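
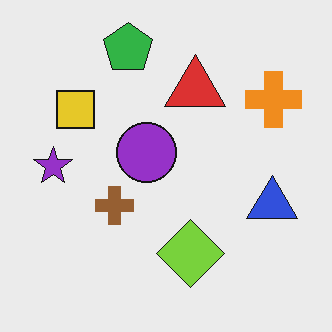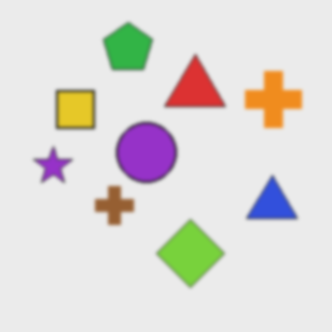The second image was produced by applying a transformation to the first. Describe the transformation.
The transformation is: slightly softened.

Shape edges and outlines are uniformly softened across the whole image.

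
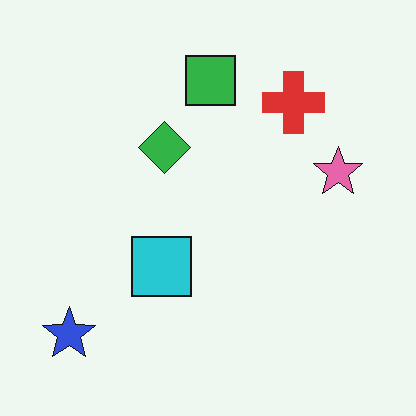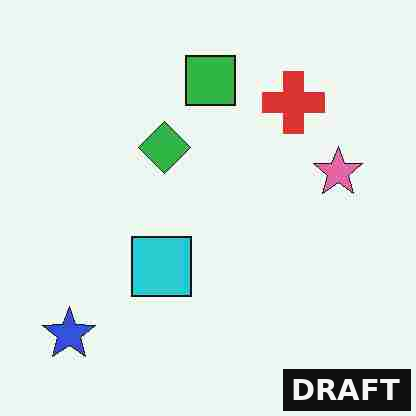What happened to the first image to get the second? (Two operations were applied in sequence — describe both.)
Heavily JPEG-compressed with obvious blocking artifacts, then watermarked with the text "DRAFT" in the lower-right corner.

Blocky 8×8 compression artifacts appear around shape edges and the flat background shows ringing — characteristic JPEG degradation. A dark label reading "DRAFT" appears in the lower-right corner.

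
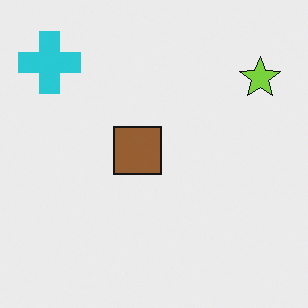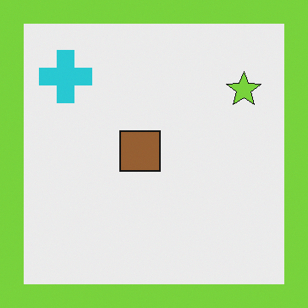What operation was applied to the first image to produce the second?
This is the original image framed with a lime border.

A solid lime frame runs around the edge of the second image, with the content slightly shrunk inside it.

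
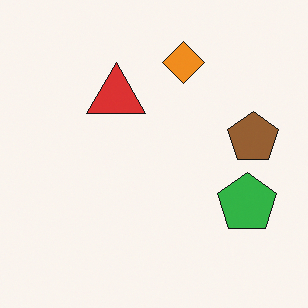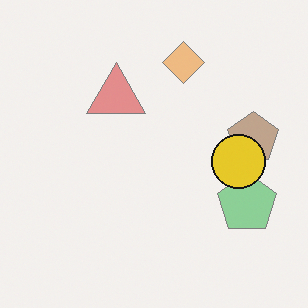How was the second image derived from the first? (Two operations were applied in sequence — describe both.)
The image was given much lower contrast, then overlaid with an additional yellow circle.

Tones are pushed toward mid-grey across the whole image — a global contrast change. A yellow circle appears in the second image that is absent from the first.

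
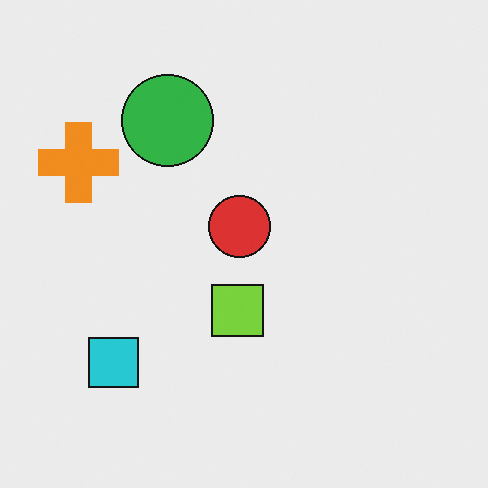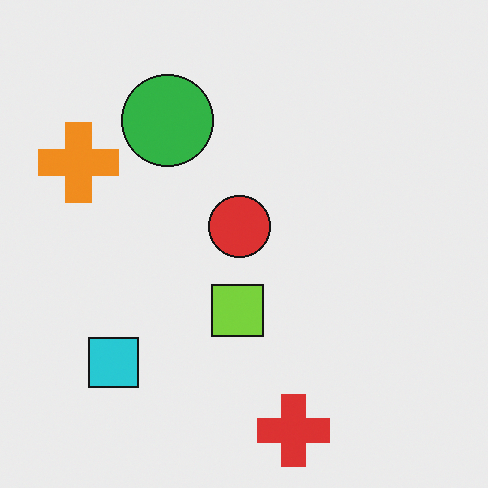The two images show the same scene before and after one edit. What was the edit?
This is the original image overlaid with an additional red cross.

A red cross appears in the second image that is absent from the first.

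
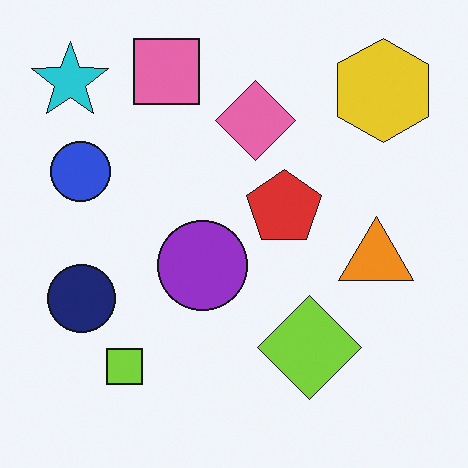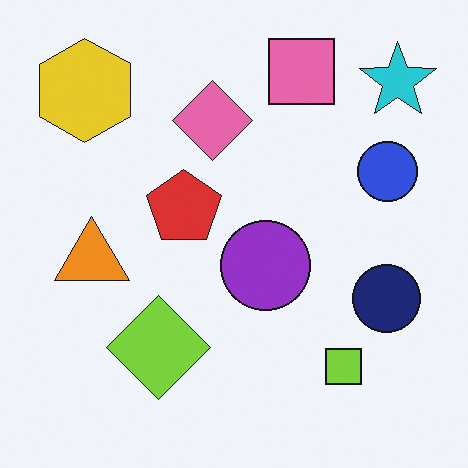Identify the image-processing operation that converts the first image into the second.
The second image is the first flipped horizontally (left ↔ right).

The cyan star is in the top-left of the first image and the top-right of the second — shapes on opposite sides of the vertical midline have swapped in a mirror flip.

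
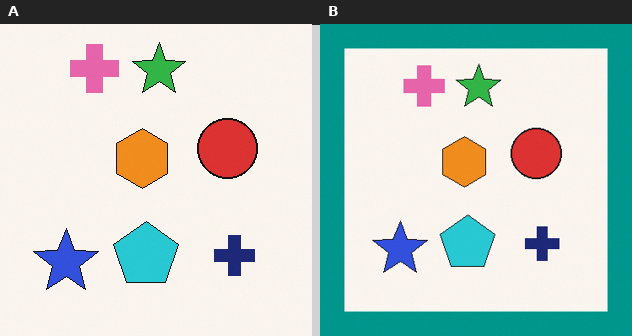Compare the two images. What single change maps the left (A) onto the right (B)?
The transformation is: framed with a teal border.

A solid teal frame runs around the edge of the right (B) image, with the content slightly shrunk inside it.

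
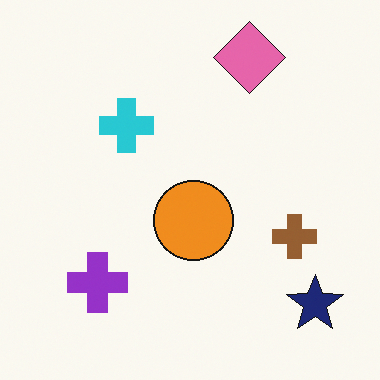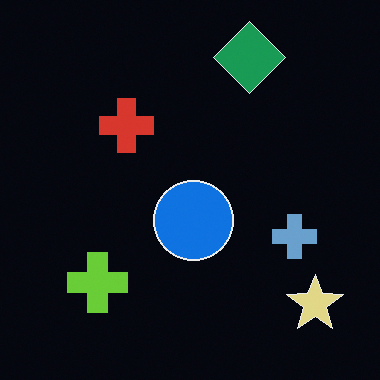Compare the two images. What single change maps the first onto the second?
Color-inverted (negative).

The light background has become dark and every shape's color is its complement — a photographic negative.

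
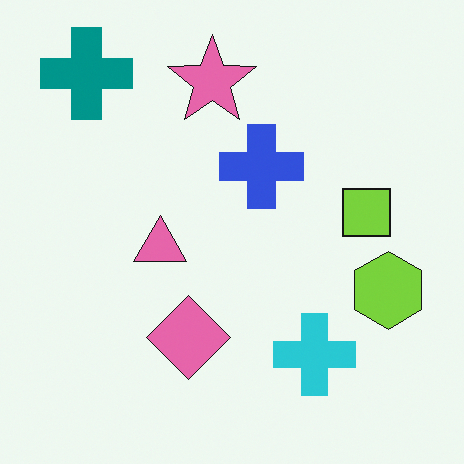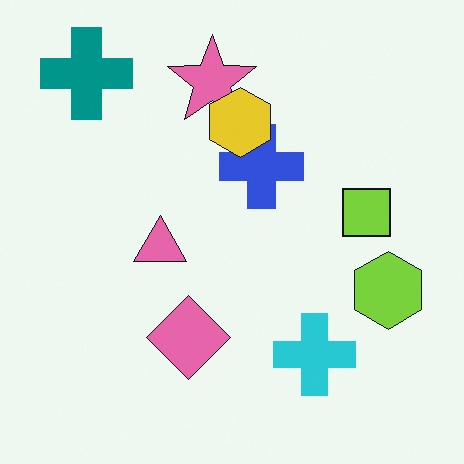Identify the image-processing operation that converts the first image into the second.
The second image is the first overlaid with an additional yellow hexagon.

A yellow hexagon appears in the second image that is absent from the first.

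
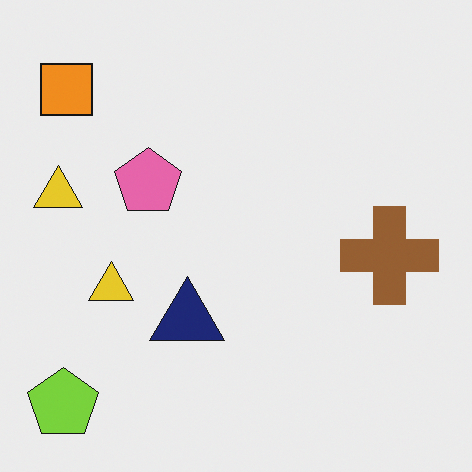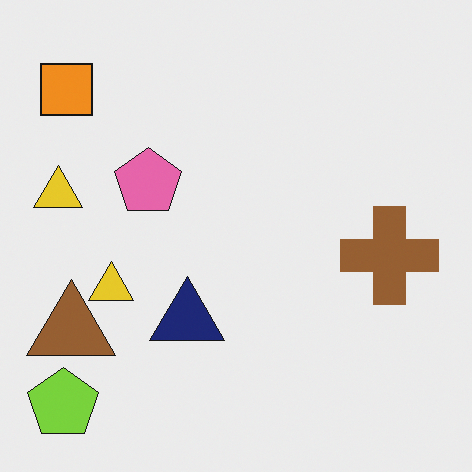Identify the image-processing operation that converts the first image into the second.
It was overlaid with an additional brown triangle.

A brown triangle appears in the second image that is absent from the first.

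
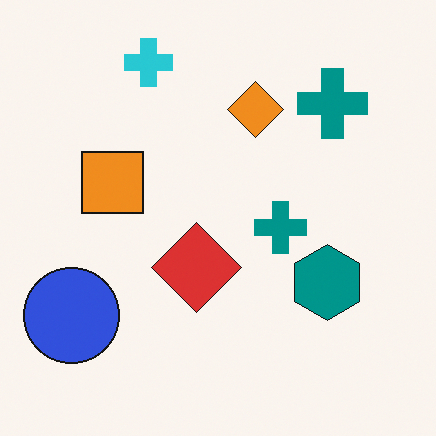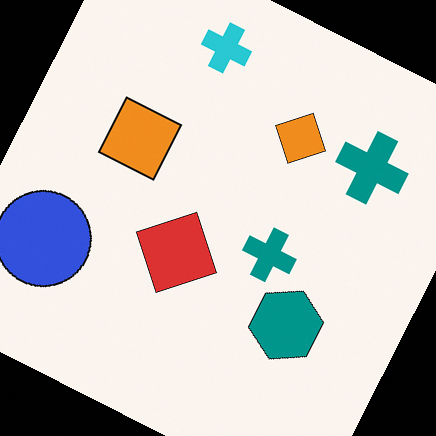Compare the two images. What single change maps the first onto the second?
Rotated clockwise by a moderate amount.

Every shape is tilted by the same angle and the image corners show triangular fill wedges — a whole-image rotation by a non-right angle.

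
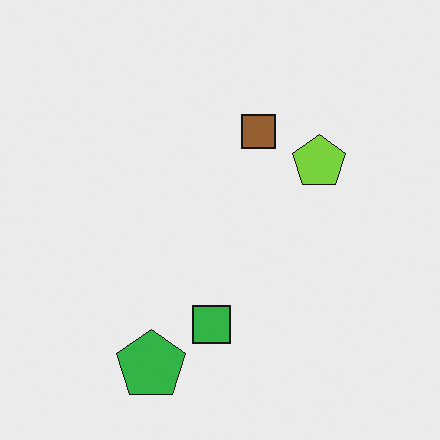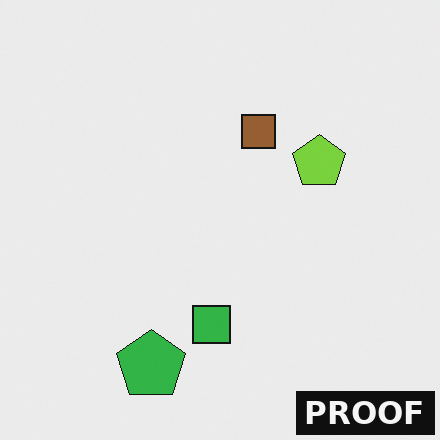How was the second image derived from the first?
Watermarked with the text "PROOF" in the lower-right corner.

A dark label reading "PROOF" appears in the lower-right corner.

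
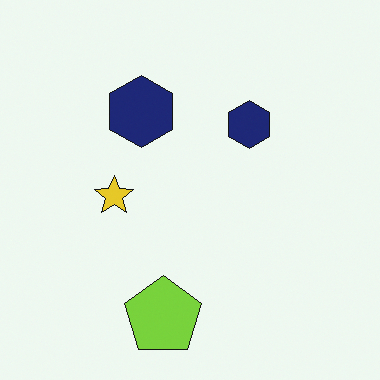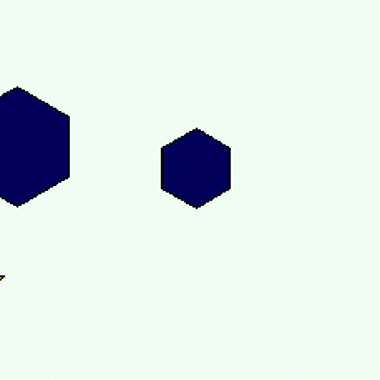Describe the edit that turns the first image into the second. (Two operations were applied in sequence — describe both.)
The image was cropped to a noticeably smaller region and rescaled, then given slightly increased contrast.

The visible shapes are larger and the field of view is narrower; shapes near the original edges may be partly or wholly outside the frame — a crop-and-rescale. Tones are pushed away from mid-grey across the whole image — a global contrast change.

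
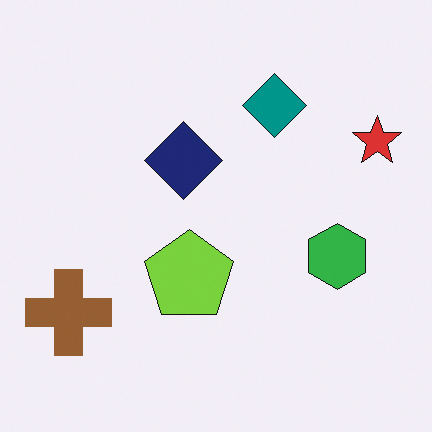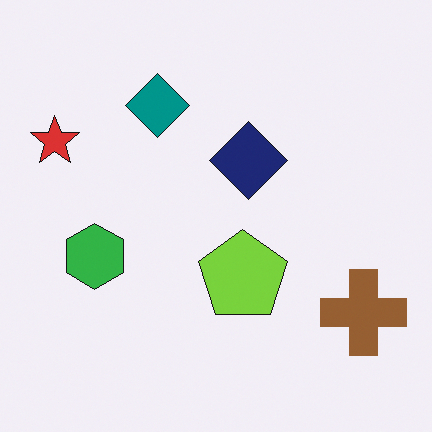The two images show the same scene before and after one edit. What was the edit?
The transformation is: flipped horizontally (left ↔ right).

The red star is in the top-right of the first image and the top-left of the second — shapes on opposite sides of the vertical midline have swapped in a mirror flip.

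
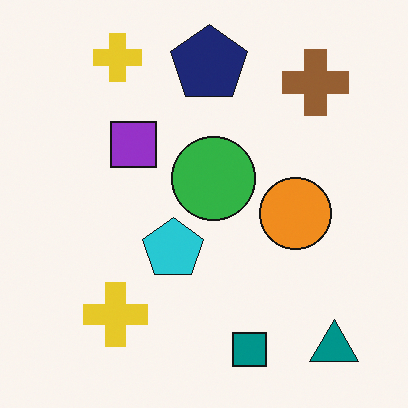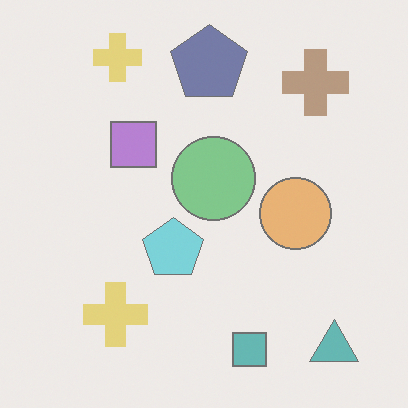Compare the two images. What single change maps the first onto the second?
The image was washed out (contrast reduced).

Tones are pushed toward mid-grey across the whole image — a global contrast change.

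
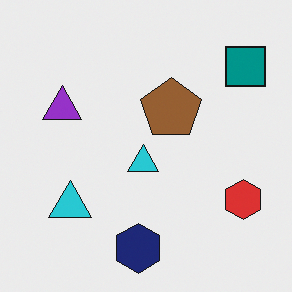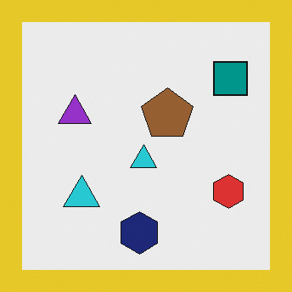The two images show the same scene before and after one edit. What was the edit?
The transformation is: framed with a yellow border.

A solid yellow frame runs around the edge of the second image, with the content slightly shrunk inside it.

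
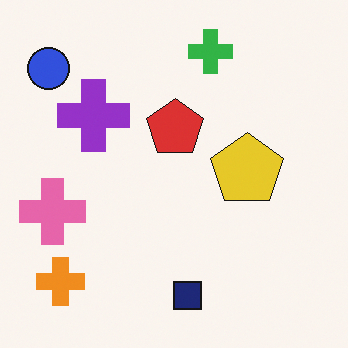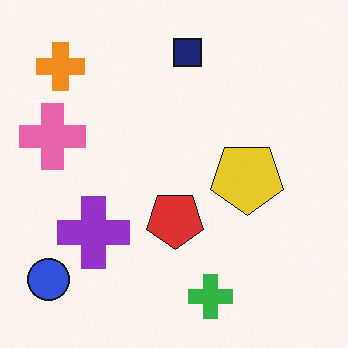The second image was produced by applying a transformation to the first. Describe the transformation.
The second image is the first flipped vertically (top ↔ bottom).

The green cross is in the top of the first image and the bottom of the second — shapes on opposite sides of the horizontal midline have swapped in a mirror flip.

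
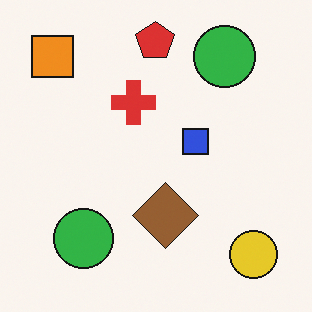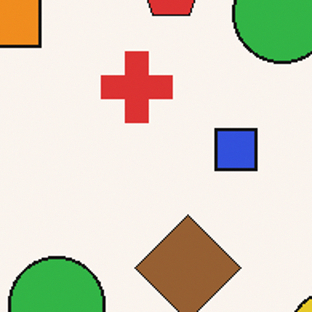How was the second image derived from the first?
It was cropped slightly and scaled back up.

The visible shapes are larger and the field of view is narrower; shapes near the original edges may be partly or wholly outside the frame — a crop-and-rescale.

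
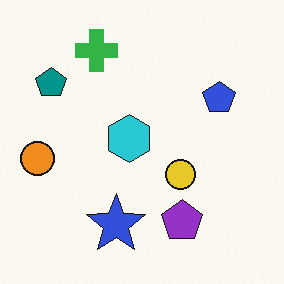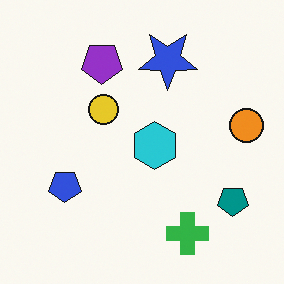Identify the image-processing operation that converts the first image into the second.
The second image is the first rotated 180°.

The teal pentagon sits in the top-left of the first image and the bottom-right of the second — consistent with a whole-image 180° rotation.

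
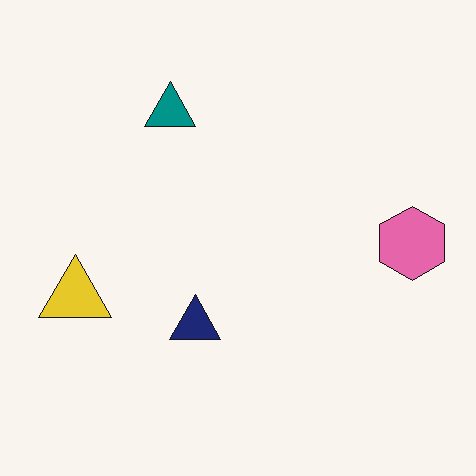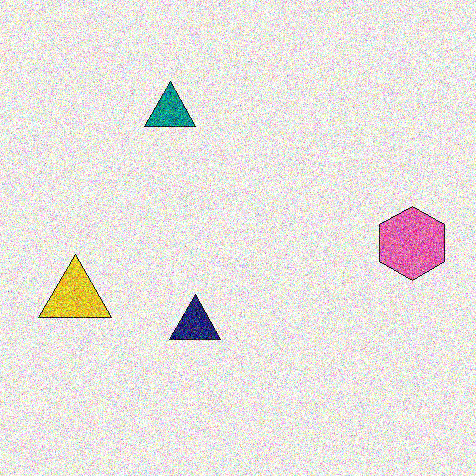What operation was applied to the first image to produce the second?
The image was degraded with a thick layer of grain.

Random speckle covers the whole image, including the flat background.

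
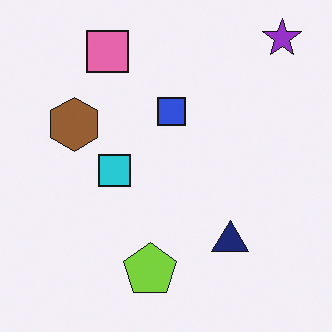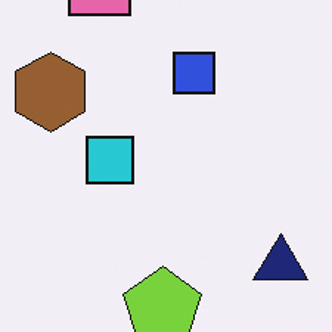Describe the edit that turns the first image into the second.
It was cropped slightly and scaled back up.

The visible shapes are larger and the field of view is narrower; shapes near the original edges may be partly or wholly outside the frame — a crop-and-rescale.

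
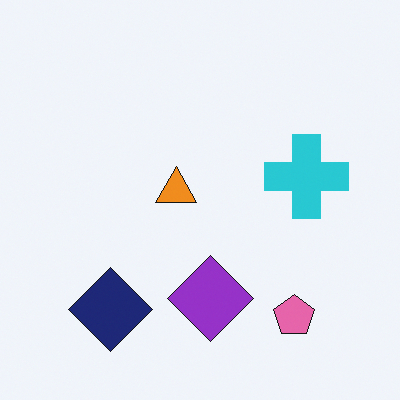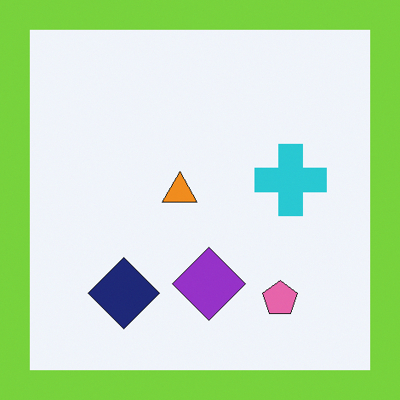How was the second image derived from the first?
Framed with a lime border.

A solid lime frame runs around the edge of the second image, with the content slightly shrunk inside it.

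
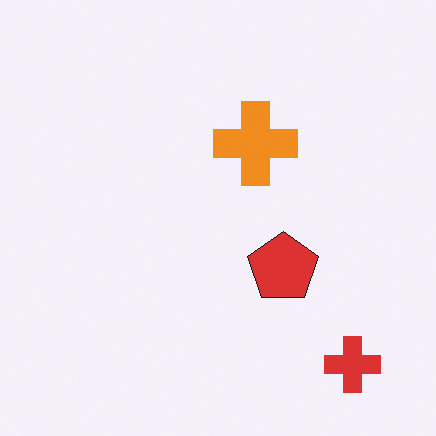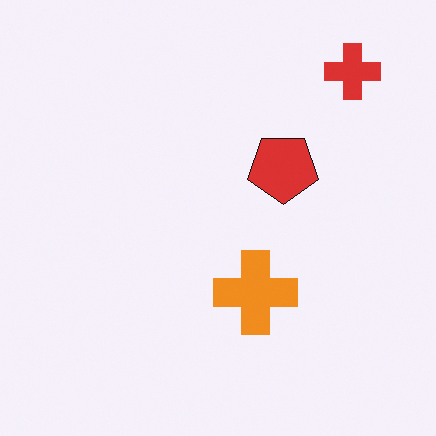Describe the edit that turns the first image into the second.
This is the original image flipped vertically (top ↔ bottom).

The red cross is in the bottom-right of the first image and the top-right of the second — shapes on opposite sides of the horizontal midline have swapped in a mirror flip.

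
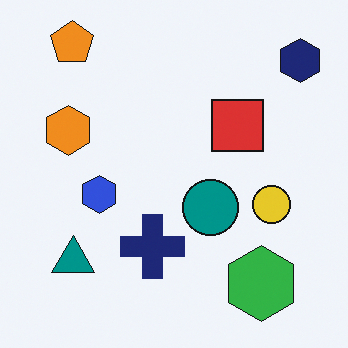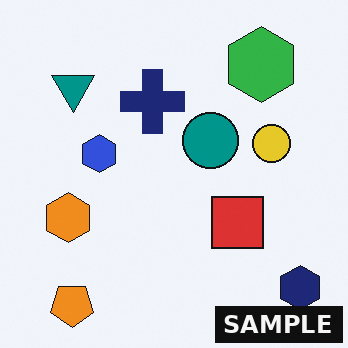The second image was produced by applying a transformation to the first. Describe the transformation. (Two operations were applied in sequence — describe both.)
The second image is the first flipped vertically (top ↔ bottom), then watermarked with the text "SAMPLE" in the lower-right corner.

The orange pentagon is in the top-left of the first image and the bottom-left of the second — shapes on opposite sides of the horizontal midline have swapped in a mirror flip. A dark label reading "SAMPLE" appears in the lower-right corner.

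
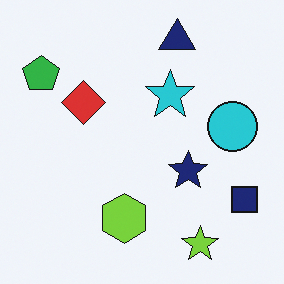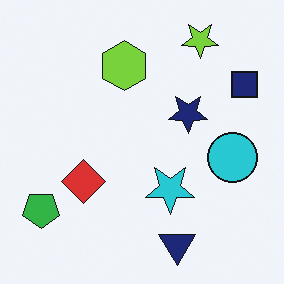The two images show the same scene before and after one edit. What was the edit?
The image was flipped vertically (top ↔ bottom).

The navy triangle is in the top of the first image and the bottom of the second — shapes on opposite sides of the horizontal midline have swapped in a mirror flip.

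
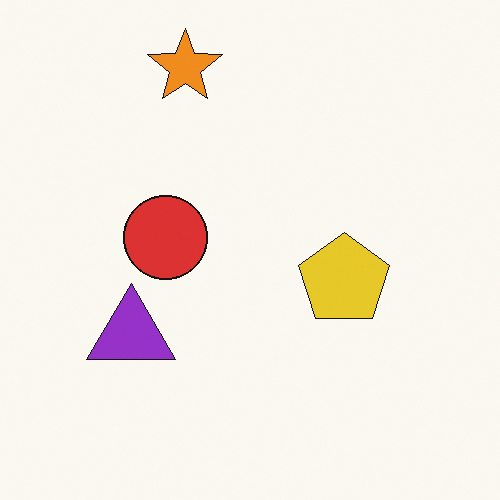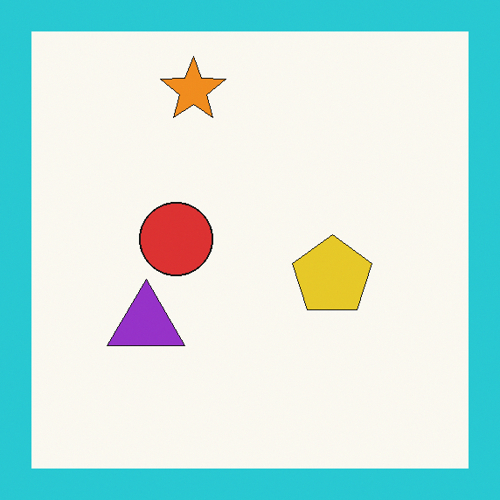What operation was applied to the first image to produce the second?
It was framed with a cyan border.

A solid cyan frame runs around the edge of the second image, with the content slightly shrunk inside it.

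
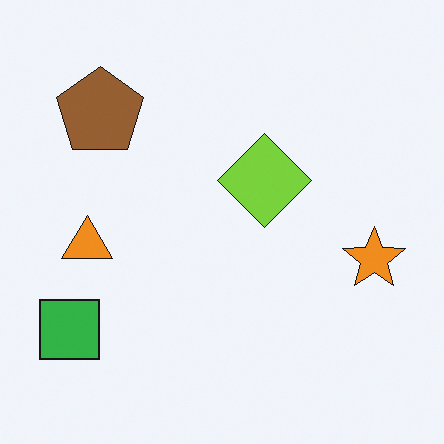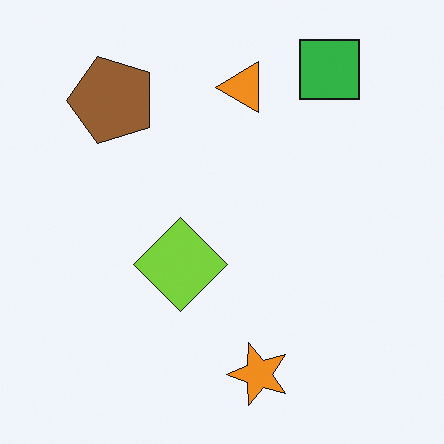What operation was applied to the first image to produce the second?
This is the original image transposed (reflected across the top-left ↔ bottom-right diagonal).

Shapes have swapped their row and column positions — what was in the top-right is now in the bottom-left — a diagonal reflection.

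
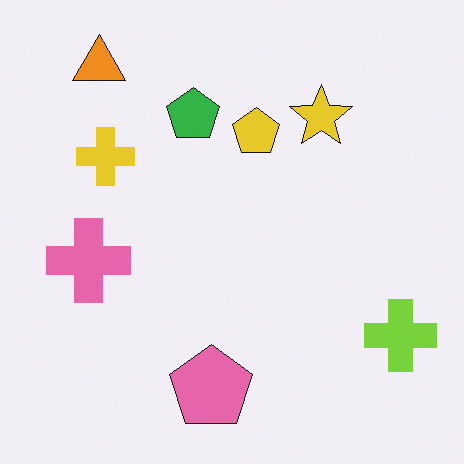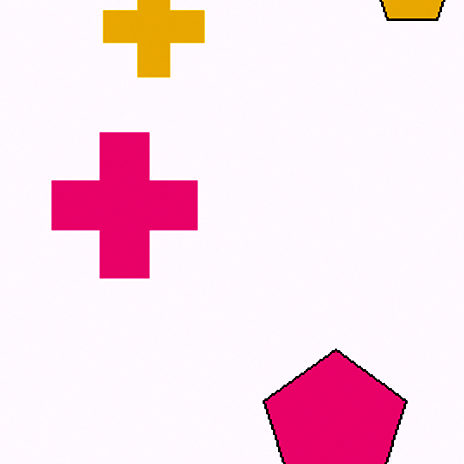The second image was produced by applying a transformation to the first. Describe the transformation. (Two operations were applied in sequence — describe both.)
Cropped to a noticeably smaller region and rescaled, then boosted in contrast.

The visible shapes are larger and the field of view is narrower; shapes near the original edges may be partly or wholly outside the frame — a crop-and-rescale. Tones are pushed away from mid-grey across the whole image — a global contrast change.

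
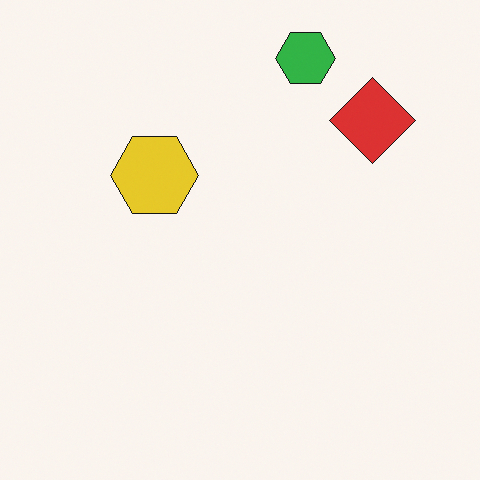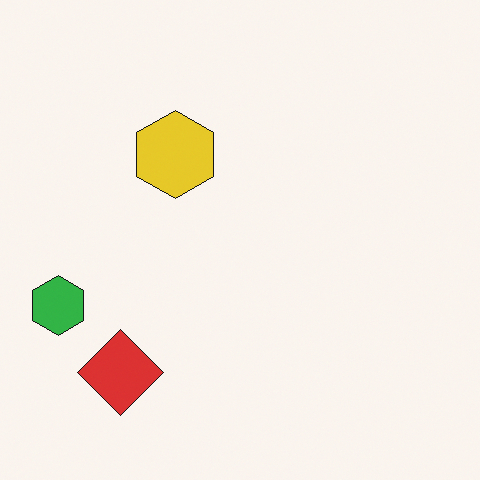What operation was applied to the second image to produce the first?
The transformation is: transposed (reflected across the top-left ↔ bottom-right diagonal).

Shapes have swapped their row and column positions — what was in the top-right is now in the bottom-left — a diagonal reflection.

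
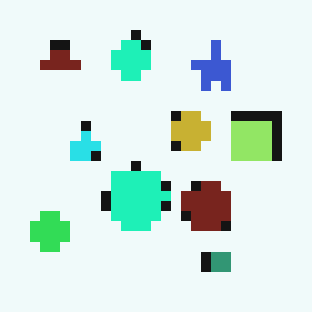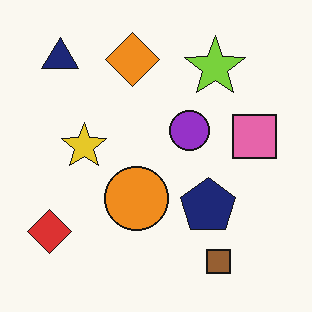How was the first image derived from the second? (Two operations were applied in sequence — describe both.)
Coarsely pixelated, then hue-shifted by a moderate amount.

Shapes are reduced to large square blocks; fine edges and outlines are lost — a downscale-then-upscale (mosaic) effect. Every shape's color has rotated by the same amount around the hue wheel — a uniform hue shift.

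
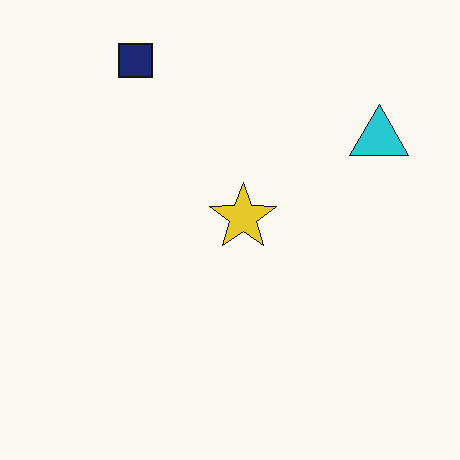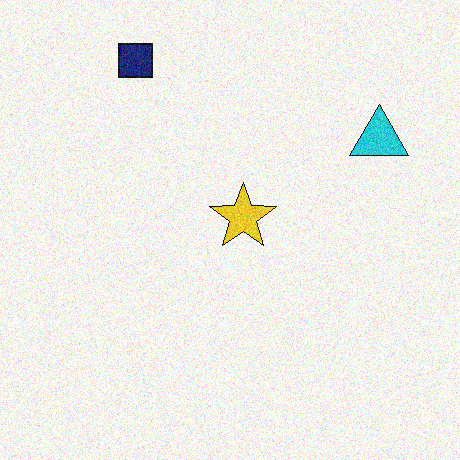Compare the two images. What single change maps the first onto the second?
The transformation is: degraded with visible gaussian noise.

Random speckle covers the whole image, including the flat background.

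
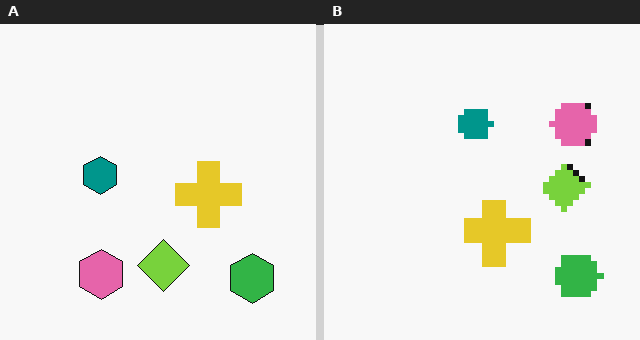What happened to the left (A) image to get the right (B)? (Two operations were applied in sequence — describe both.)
This is the original image transposed (reflected across the top-left ↔ bottom-right diagonal), then pixelated into visible square blocks.

Shapes have swapped their row and column positions — what was in the top-right is now in the bottom-left — a diagonal reflection. Shapes are reduced to large square blocks; fine edges and outlines are lost — a downscale-then-upscale (mosaic) effect.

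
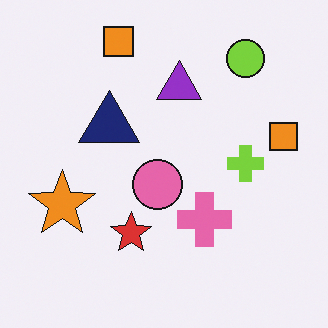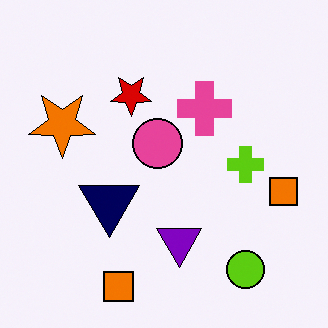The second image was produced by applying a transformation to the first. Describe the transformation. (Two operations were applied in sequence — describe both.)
Flipped vertically (top ↔ bottom), then given slightly increased contrast.

The lime circle is in the top-right of the first image and the bottom-right of the second — shapes on opposite sides of the horizontal midline have swapped in a mirror flip. Tones are pushed away from mid-grey across the whole image — a global contrast change.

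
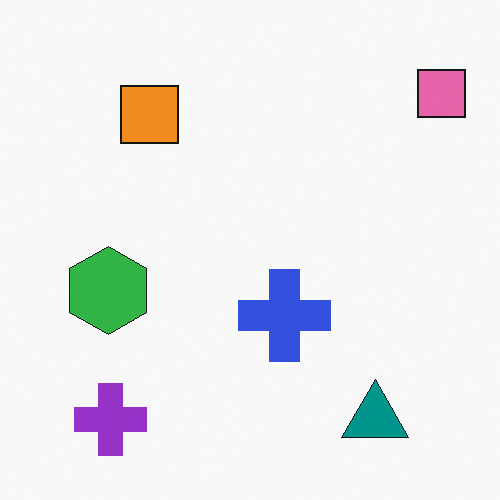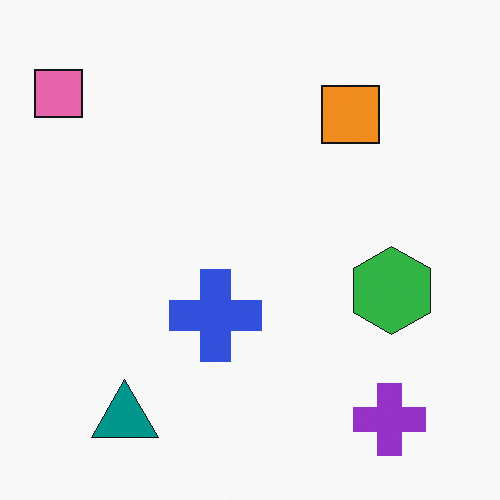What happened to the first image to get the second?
It was flipped horizontally (left ↔ right).

The pink square is in the top-right of the first image and the top-left of the second — shapes on opposite sides of the vertical midline have swapped in a mirror flip.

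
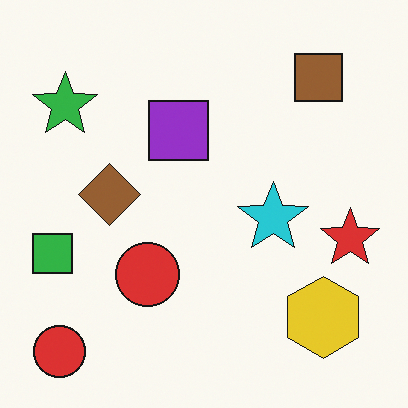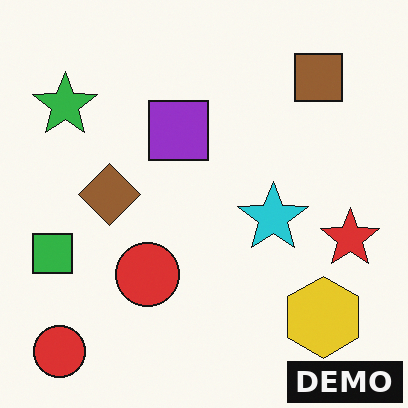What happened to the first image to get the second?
It was watermarked with the text "DEMO" in the lower-right corner.

A dark label reading "DEMO" appears in the lower-right corner.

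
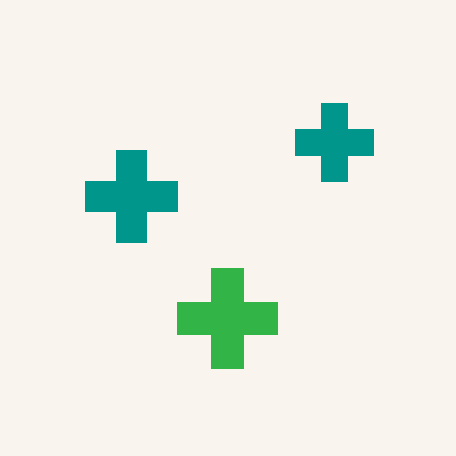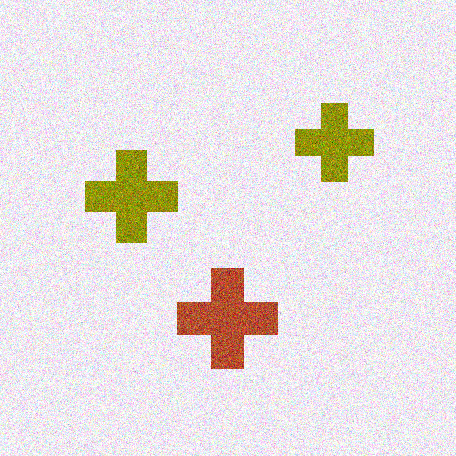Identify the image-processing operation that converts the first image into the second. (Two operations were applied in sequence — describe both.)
Degraded with visible gaussian noise, then hue-shifted by a large amount.

Random speckle covers the whole image, including the flat background. Every shape's color has rotated by the same amount around the hue wheel — a uniform hue shift.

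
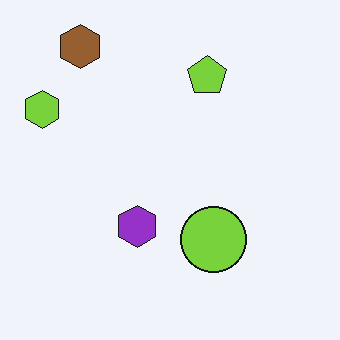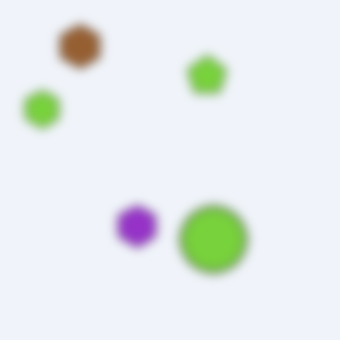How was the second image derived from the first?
The image was strongly gaussian-blurred.

Shape edges and outlines are uniformly softened across the whole image.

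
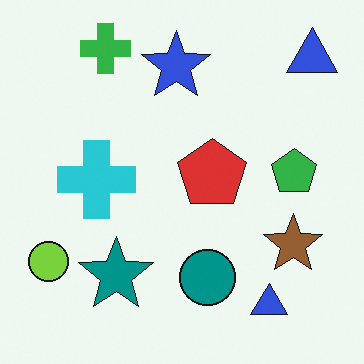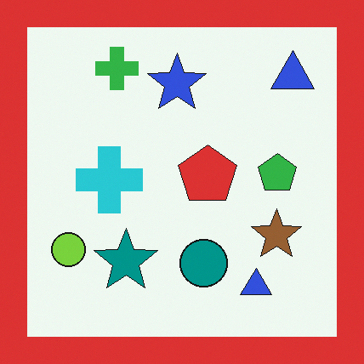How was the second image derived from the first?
The image was framed with a red border.

A solid red frame runs around the edge of the second image, with the content slightly shrunk inside it.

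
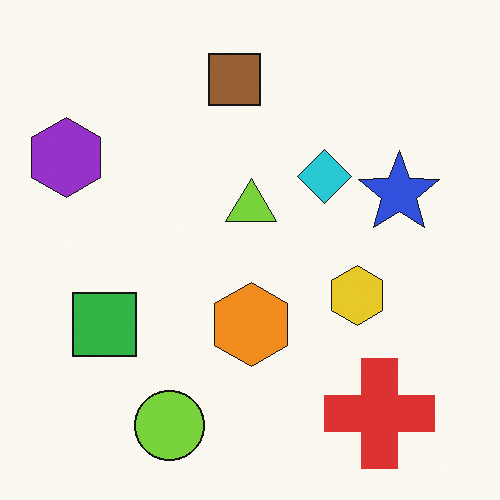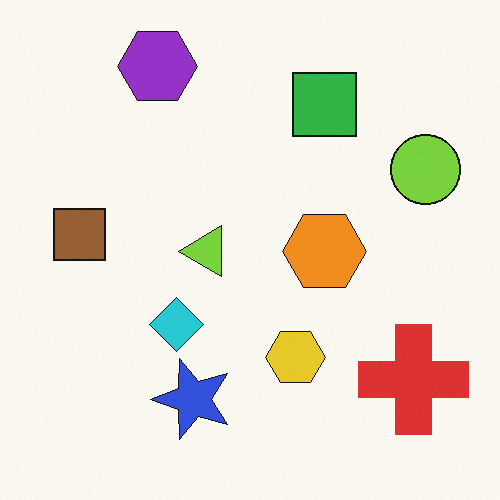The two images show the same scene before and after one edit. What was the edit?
The transformation is: transposed (reflected across the top-left ↔ bottom-right diagonal).

Shapes have swapped their row and column positions — what was in the top-right is now in the bottom-left — a diagonal reflection.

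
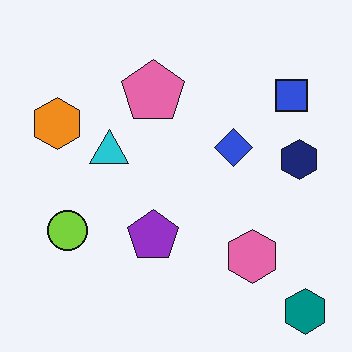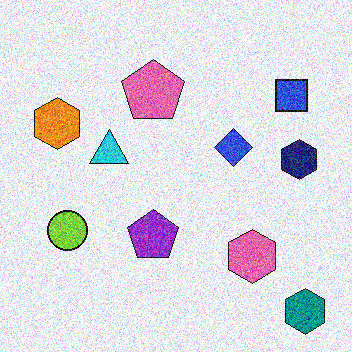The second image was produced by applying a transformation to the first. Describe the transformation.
The image was degraded with a thick layer of grain.

Random speckle covers the whole image, including the flat background.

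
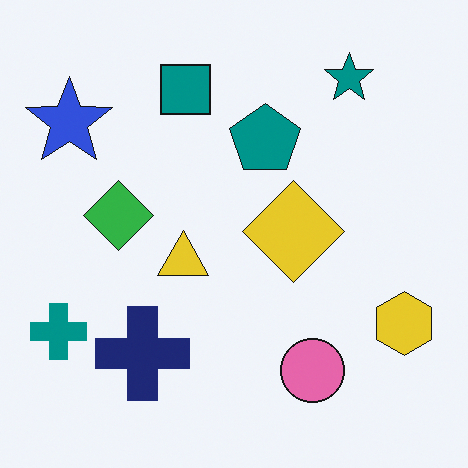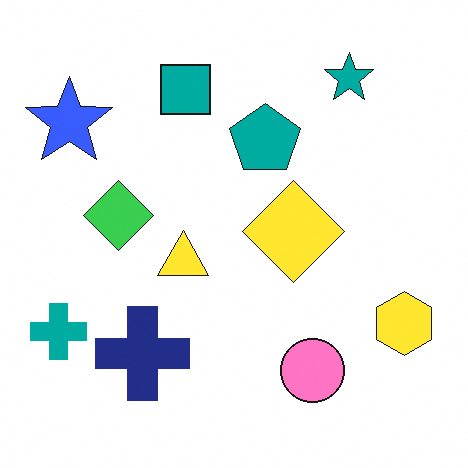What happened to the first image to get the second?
The transformation is: brightened a little.

Every pixel — background and shapes alike — is uniformly brightened.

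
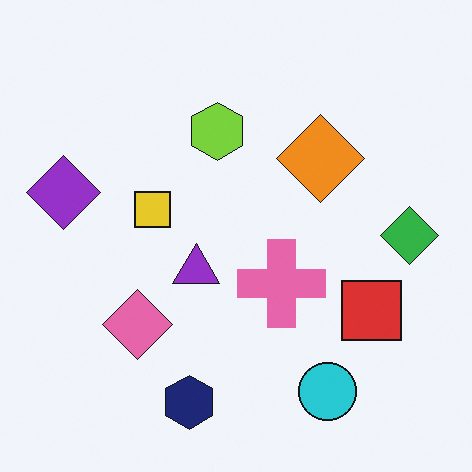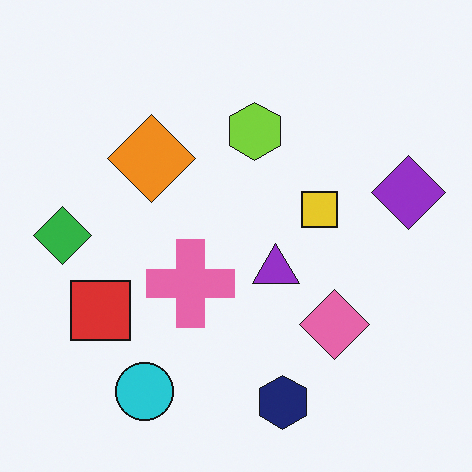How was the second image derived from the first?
This is the original image flipped horizontally (left ↔ right).

The purple diamond is in the left of the first image and the right of the second — shapes on opposite sides of the vertical midline have swapped in a mirror flip.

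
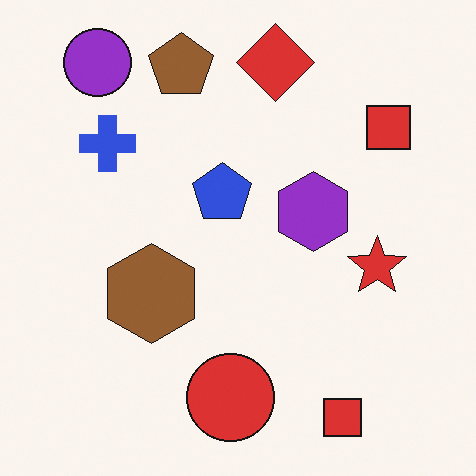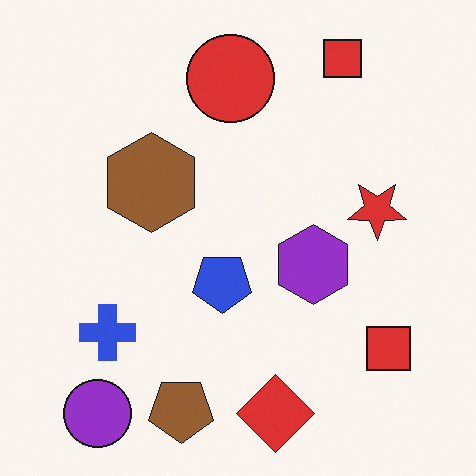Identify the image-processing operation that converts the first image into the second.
Flipped vertically (top ↔ bottom).

The red diamond is in the top of the first image and the bottom of the second — shapes on opposite sides of the horizontal midline have swapped in a mirror flip.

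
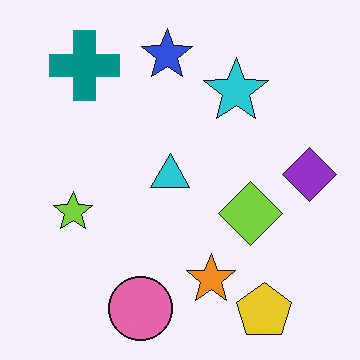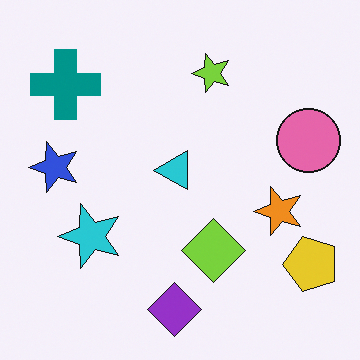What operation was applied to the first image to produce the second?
The transformation is: transposed (reflected across the top-left ↔ bottom-right diagonal).

Shapes have swapped their row and column positions — what was in the top-right is now in the bottom-left — a diagonal reflection.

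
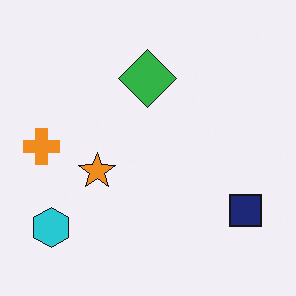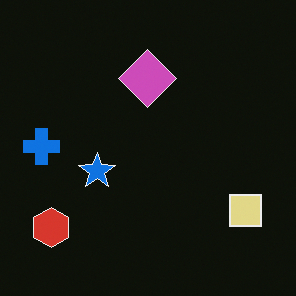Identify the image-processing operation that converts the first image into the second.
The image was color-inverted (negative).

The light background has become dark and every shape's color is its complement — a photographic negative.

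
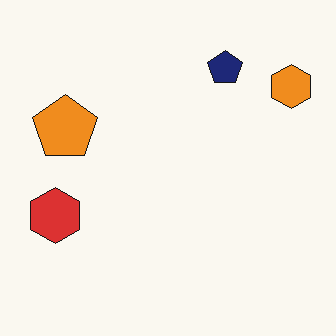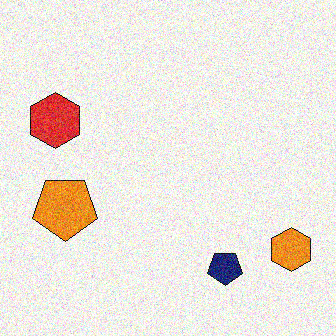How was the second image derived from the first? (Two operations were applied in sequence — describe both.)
It was degraded with visible gaussian noise, then flipped vertically (top ↔ bottom).

Random speckle covers the whole image, including the flat background. The navy pentagon is in the top-right of the first image and the bottom-right of the second — shapes on opposite sides of the horizontal midline have swapped in a mirror flip.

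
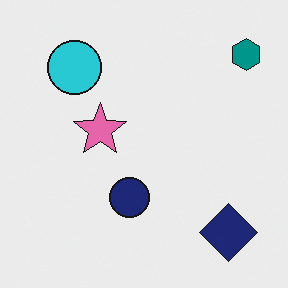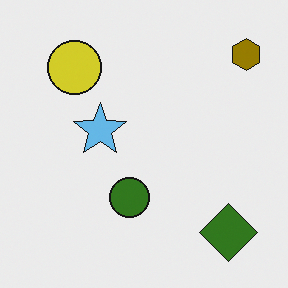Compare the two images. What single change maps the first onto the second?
It was hue-shifted through roughly half the color wheel.

Every shape's color has rotated by the same amount around the hue wheel — a uniform hue shift.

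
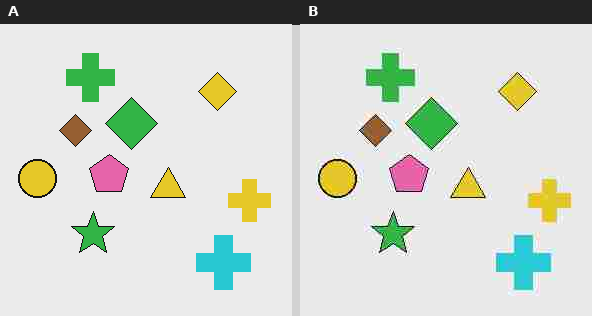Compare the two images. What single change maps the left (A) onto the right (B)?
This is the original image degraded with heavy JPEG compression.

Blocky 8×8 compression artifacts appear around shape edges and the flat background shows ringing — characteristic JPEG degradation.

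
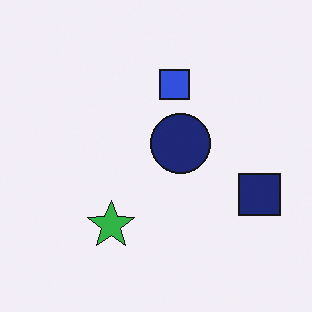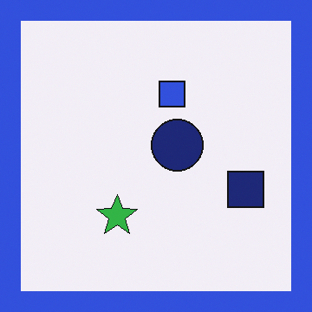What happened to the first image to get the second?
Framed with a blue border.

A solid blue frame runs around the edge of the second image, with the content slightly shrunk inside it.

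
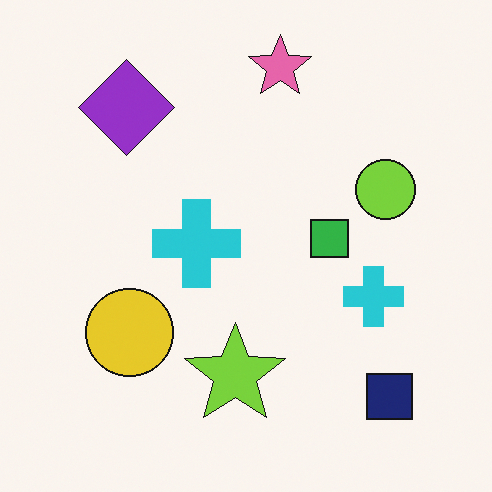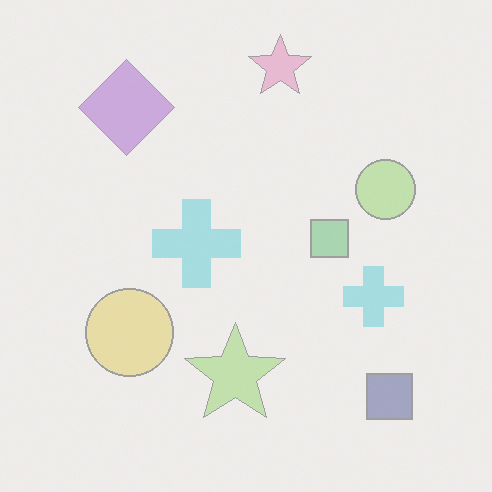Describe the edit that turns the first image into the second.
This is the original image washed out (contrast reduced).

Tones are pushed toward mid-grey across the whole image — a global contrast change.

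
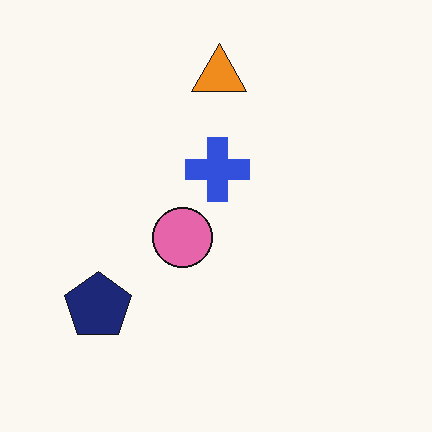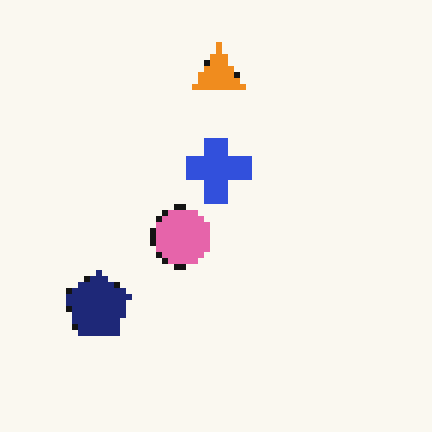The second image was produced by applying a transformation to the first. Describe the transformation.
The second image is the first moderately pixelated.

Shapes are reduced to large square blocks; fine edges and outlines are lost — a downscale-then-upscale (mosaic) effect.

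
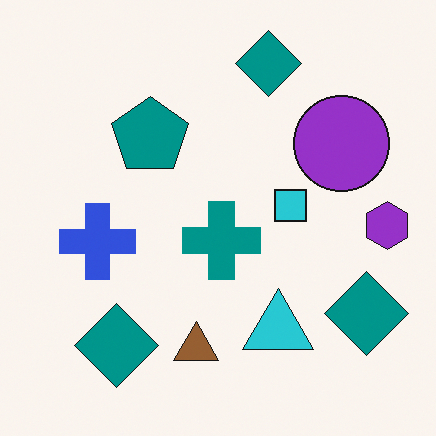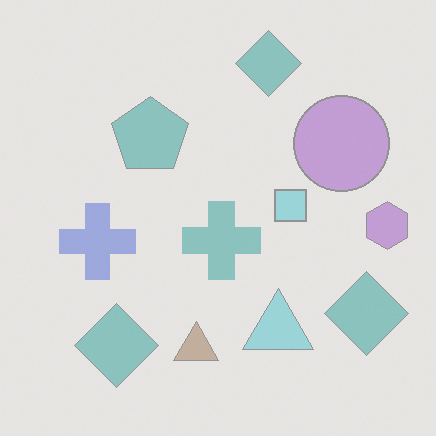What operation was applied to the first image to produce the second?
The transformation is: given much lower contrast.

Tones are pushed toward mid-grey across the whole image — a global contrast change.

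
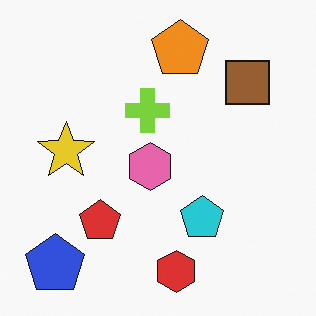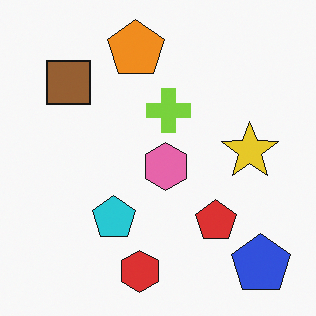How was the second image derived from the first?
The transformation is: flipped horizontally (left ↔ right).

The blue pentagon is in the bottom-left of the first image and the bottom-right of the second — shapes on opposite sides of the vertical midline have swapped in a mirror flip.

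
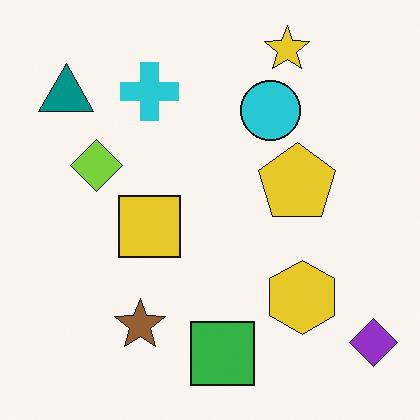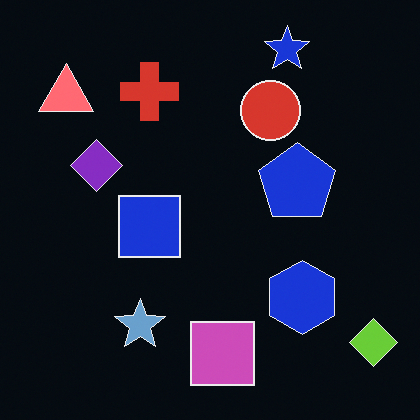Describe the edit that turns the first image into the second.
It was color-inverted (negative).

The light background has become dark and every shape's color is its complement — a photographic negative.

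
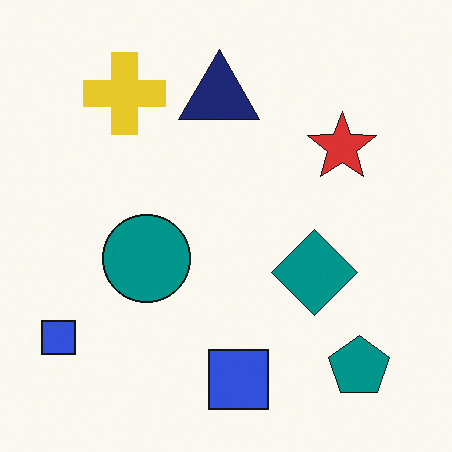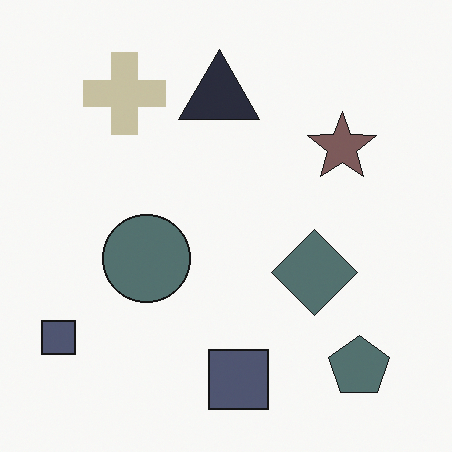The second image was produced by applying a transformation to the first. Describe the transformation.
Made much more muted (saturation change).

All colors are more muted and greyish — a global saturation change.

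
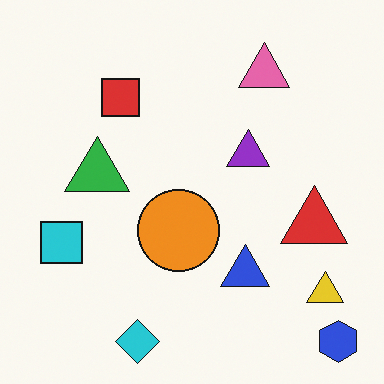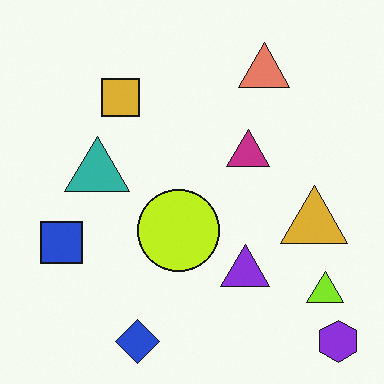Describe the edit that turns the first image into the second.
The transformation is: hue-shifted slightly.

Every shape's color has rotated by the same amount around the hue wheel — a uniform hue shift.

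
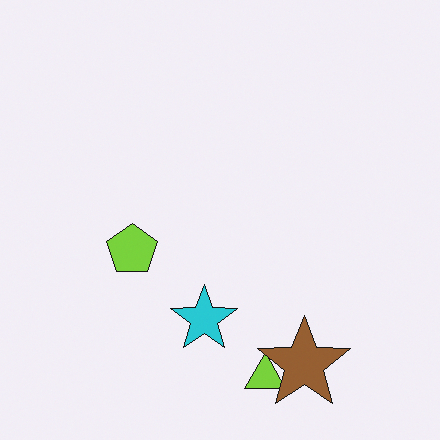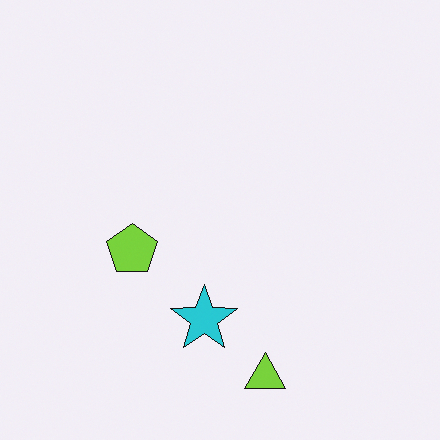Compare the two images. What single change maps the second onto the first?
It was overlaid with an additional brown star.

A brown star appears in the first image that is absent from the second.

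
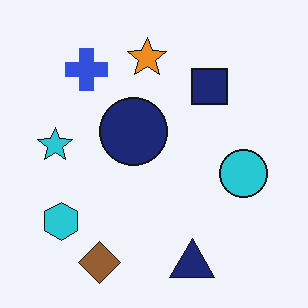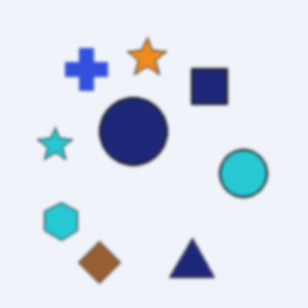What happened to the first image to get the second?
The transformation is: lightly blurred.

Shape edges and outlines are uniformly softened across the whole image.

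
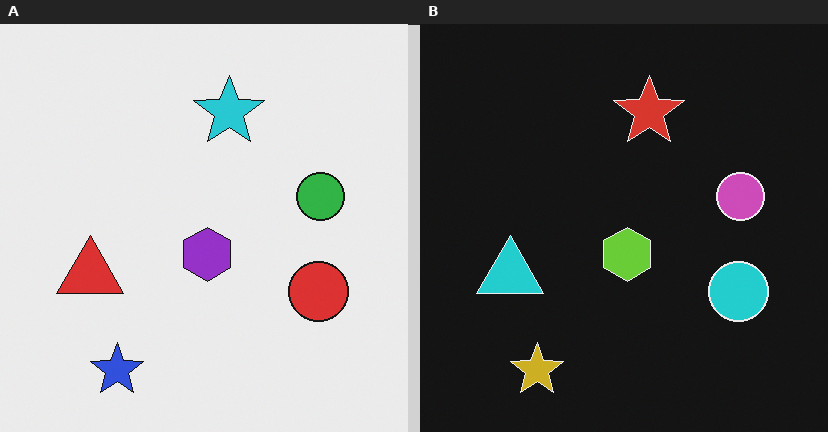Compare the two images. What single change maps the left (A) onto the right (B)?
This is the original image color-inverted (negative).

The light background has become dark and every shape's color is its complement — a photographic negative.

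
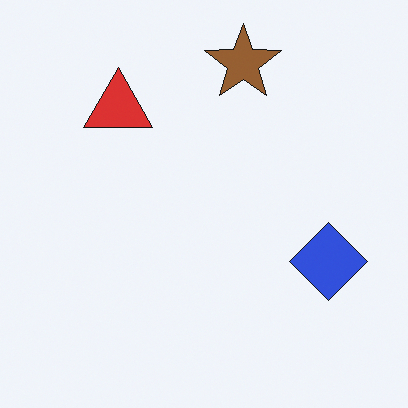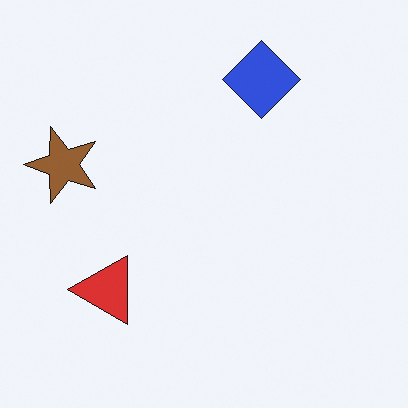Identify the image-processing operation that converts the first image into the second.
The image was rotated 90° counter-clockwise.

The brown star sits in the top of the first image and the left of the second — consistent with a whole-image 90° counter-clockwise rotation.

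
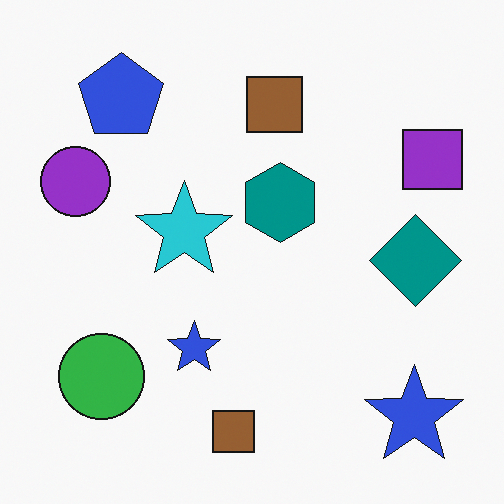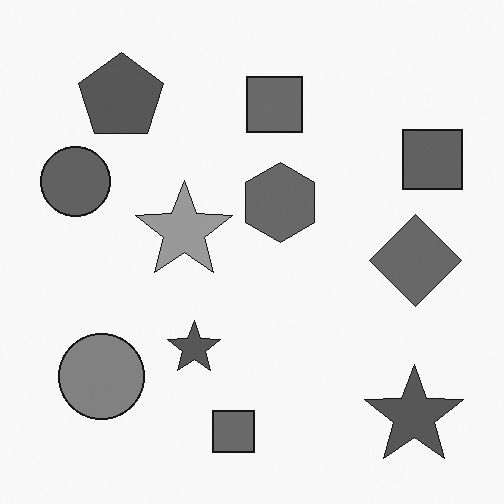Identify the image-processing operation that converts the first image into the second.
The second image is the first converted to grayscale.

All color is removed — every shape is now a shade of grey.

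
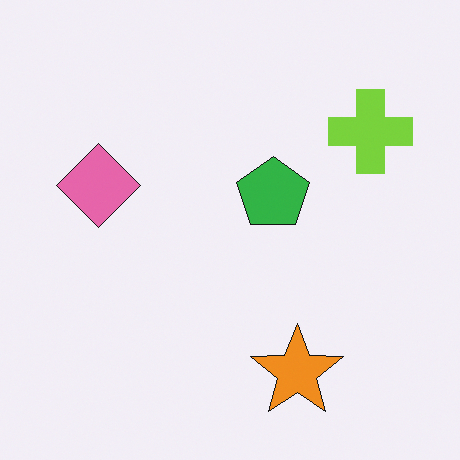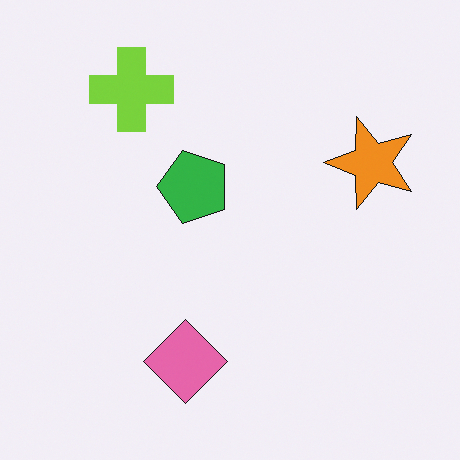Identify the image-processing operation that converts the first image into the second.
The second image is the first rotated 90° counter-clockwise.

The lime cross sits in the top-right of the first image and the top-left of the second — consistent with a whole-image 90° counter-clockwise rotation.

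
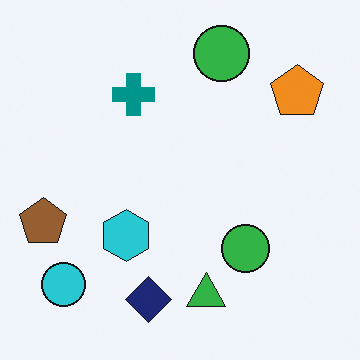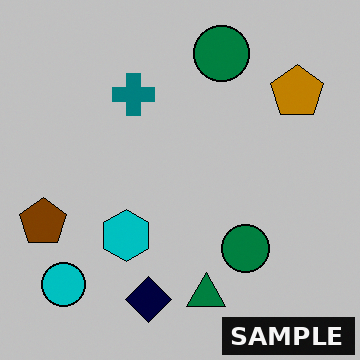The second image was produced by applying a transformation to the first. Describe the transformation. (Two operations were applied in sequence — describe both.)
The image was aggressively posterized, then watermarked with the text "SAMPLE" in the lower-right corner.

Each flat color has snapped to a coarser quantized level — most visibly, the near-white background has dropped to a flat grey. A dark label reading "SAMPLE" appears in the lower-right corner.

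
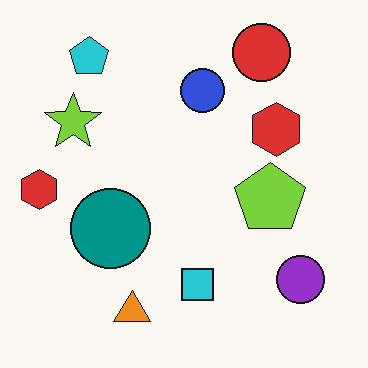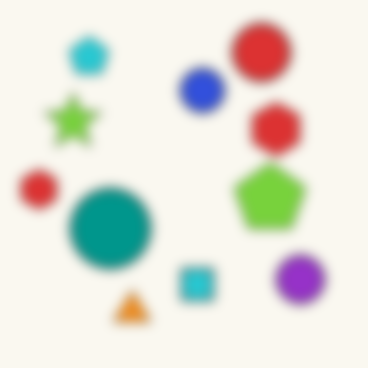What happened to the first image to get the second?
The second image is the first heavily blurred.

Shape edges and outlines are uniformly softened across the whole image.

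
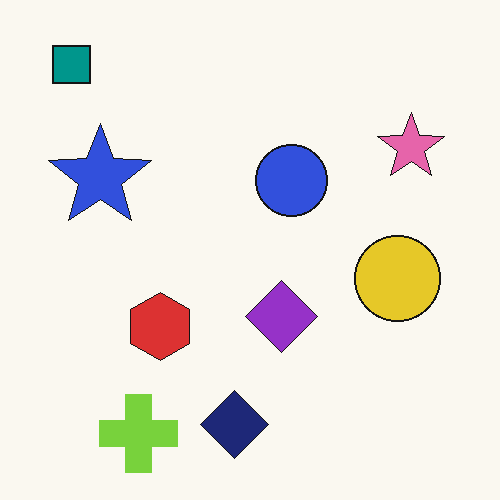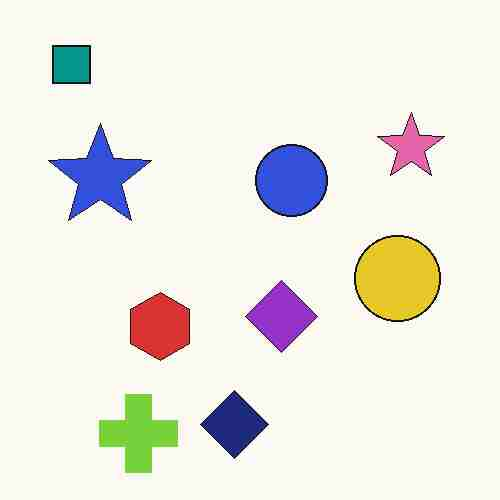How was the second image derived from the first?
It was degraded with heavy JPEG compression.

Blocky 8×8 compression artifacts appear around shape edges and the flat background shows ringing — characteristic JPEG degradation.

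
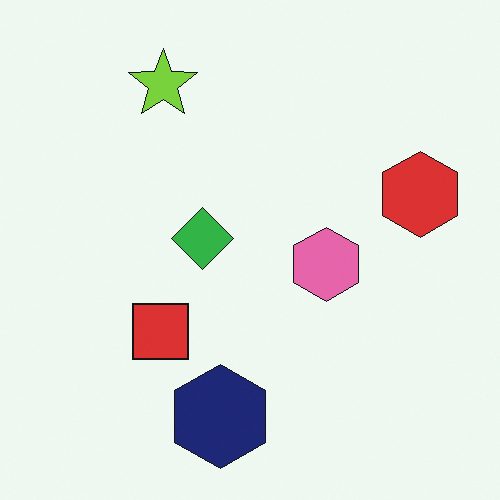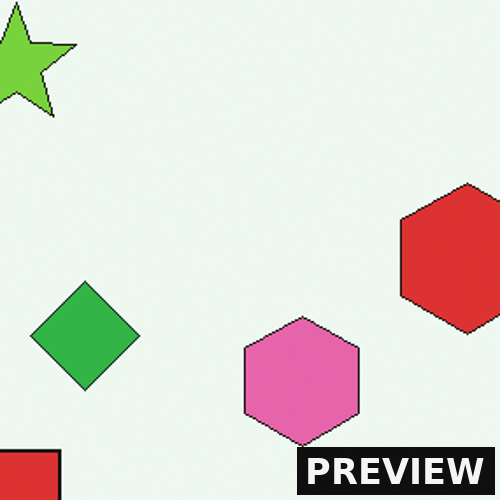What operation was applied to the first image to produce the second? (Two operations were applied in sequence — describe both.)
The transformation is: cropped to a noticeably smaller region and rescaled, then watermarked with the text "PREVIEW" in the lower-right corner.

The visible shapes are larger and the field of view is narrower; shapes near the original edges may be partly or wholly outside the frame — a crop-and-rescale. A dark label reading "PREVIEW" appears in the lower-right corner.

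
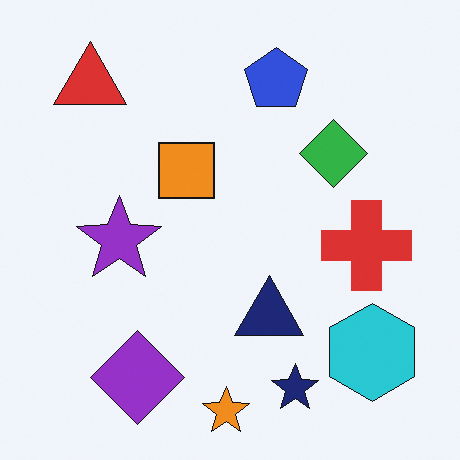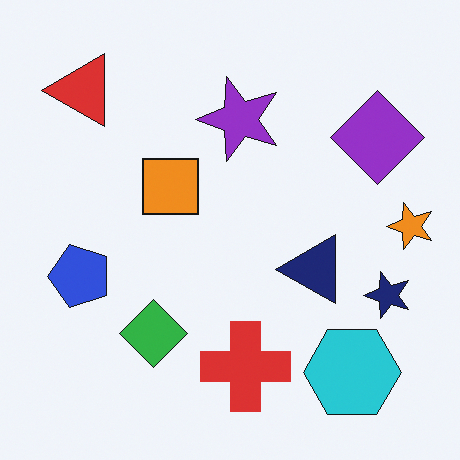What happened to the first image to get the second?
The image was transposed (reflected across the top-left ↔ bottom-right diagonal).

Shapes have swapped their row and column positions — what was in the top-right is now in the bottom-left — a diagonal reflection.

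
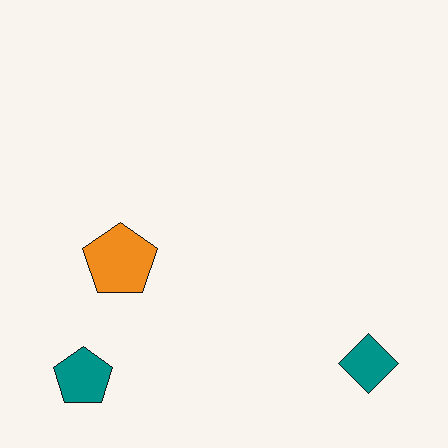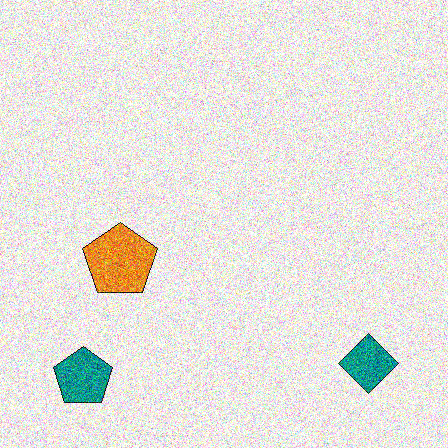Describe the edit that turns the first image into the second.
Degraded with strong gaussian noise.

Random speckle covers the whole image, including the flat background.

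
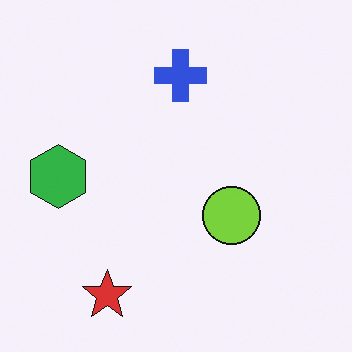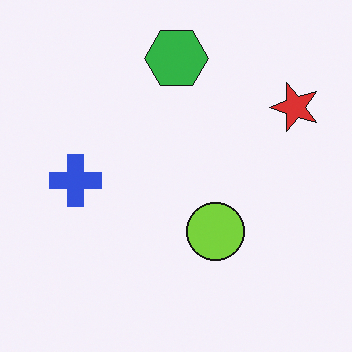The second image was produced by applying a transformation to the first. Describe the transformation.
The second image is the first transposed (reflected across the top-left ↔ bottom-right diagonal).

Shapes have swapped their row and column positions — what was in the top-right is now in the bottom-left — a diagonal reflection.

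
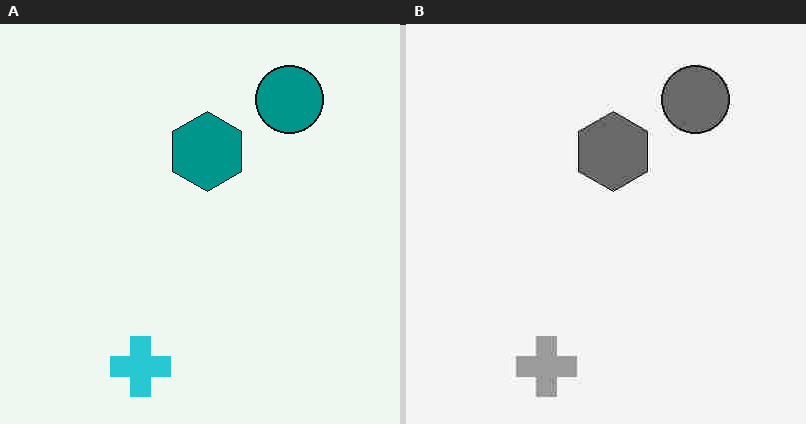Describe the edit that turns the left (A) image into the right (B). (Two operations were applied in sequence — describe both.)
The transformation is: converted to grayscale, then heavily JPEG-compressed with obvious blocking artifacts.

All color is removed — every shape is now a shade of grey. Blocky 8×8 compression artifacts appear around shape edges and the flat background shows ringing — characteristic JPEG degradation.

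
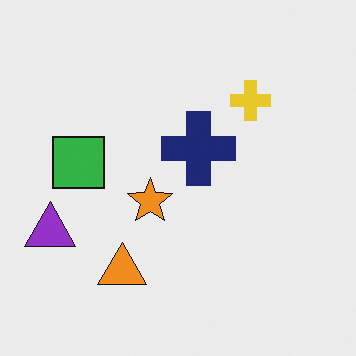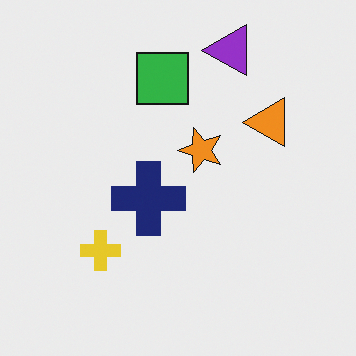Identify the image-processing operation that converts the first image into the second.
This is the original image transposed (reflected across the top-left ↔ bottom-right diagonal).

Shapes have swapped their row and column positions — what was in the top-right is now in the bottom-left — a diagonal reflection.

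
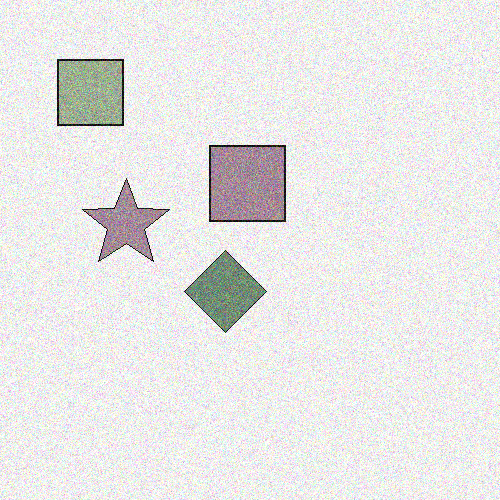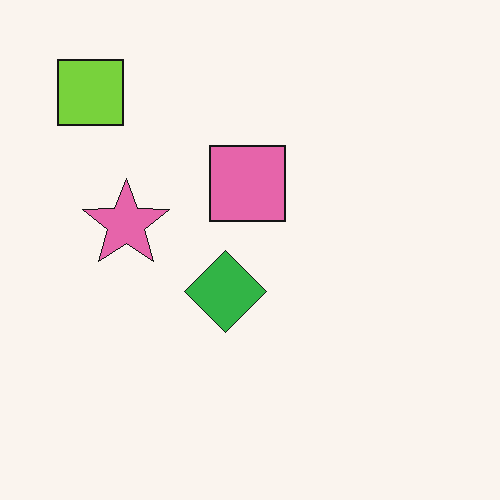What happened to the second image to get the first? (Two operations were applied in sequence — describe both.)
The first image is the second heavily desaturated, then degraded with visible gaussian noise.

All colors are more muted and greyish — a global saturation change. Random speckle covers the whole image, including the flat background.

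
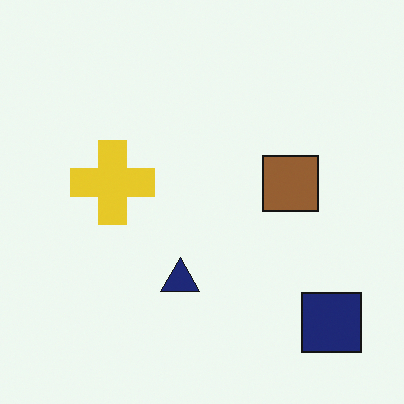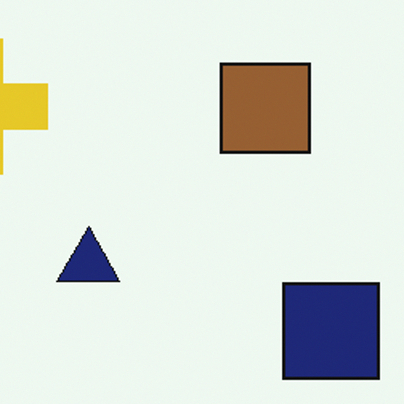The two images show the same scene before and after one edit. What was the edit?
Cropped slightly and scaled back up.

The visible shapes are larger and the field of view is narrower; shapes near the original edges may be partly or wholly outside the frame — a crop-and-rescale.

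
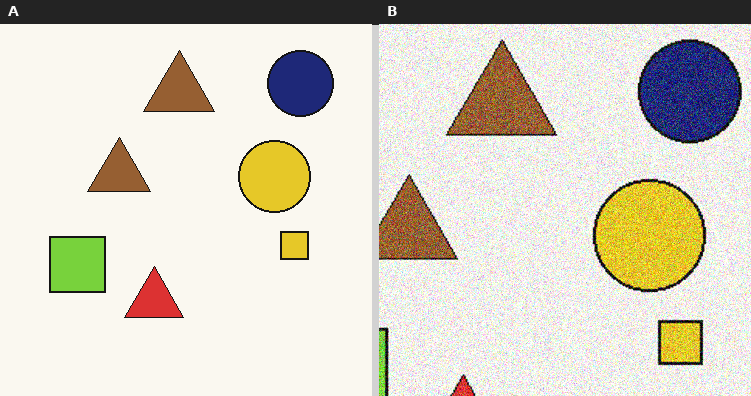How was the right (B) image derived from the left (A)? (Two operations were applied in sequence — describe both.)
Cropped slightly and scaled back up, then degraded with heavy additive noise.

The visible shapes are larger and the field of view is narrower; shapes near the original edges may be partly or wholly outside the frame — a crop-and-rescale. Random speckle covers the whole image, including the flat background.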